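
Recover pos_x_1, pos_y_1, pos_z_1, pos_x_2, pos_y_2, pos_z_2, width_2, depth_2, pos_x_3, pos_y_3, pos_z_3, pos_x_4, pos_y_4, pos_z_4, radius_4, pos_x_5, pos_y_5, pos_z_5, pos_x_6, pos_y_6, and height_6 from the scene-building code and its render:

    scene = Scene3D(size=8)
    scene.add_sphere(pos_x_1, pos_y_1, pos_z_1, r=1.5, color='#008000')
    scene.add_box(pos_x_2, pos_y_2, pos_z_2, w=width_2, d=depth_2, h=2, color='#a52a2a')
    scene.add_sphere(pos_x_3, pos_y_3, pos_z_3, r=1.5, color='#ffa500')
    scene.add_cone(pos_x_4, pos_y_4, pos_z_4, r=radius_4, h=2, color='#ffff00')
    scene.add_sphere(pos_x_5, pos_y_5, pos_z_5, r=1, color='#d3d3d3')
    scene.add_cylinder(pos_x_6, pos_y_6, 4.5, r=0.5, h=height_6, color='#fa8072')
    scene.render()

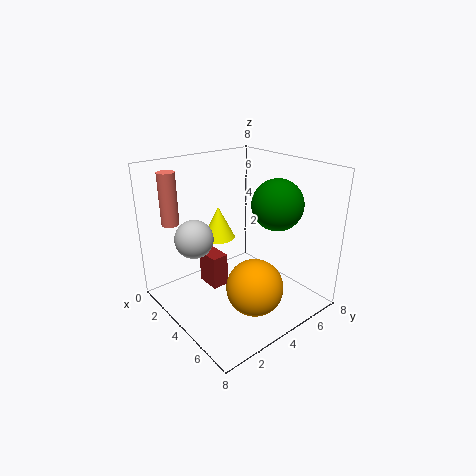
pos_x_1 = 4.5; pos_y_1 = 6.5; pos_z_1 = 5.5; pos_x_2 = 1.5; pos_y_2 = 3; pos_z_2 = 0.5; width_2 = 1.5; depth_2 = 1; pos_x_3 = 6; pos_y_3 = 3.5; pos_z_3 = 2; pos_x_4 = 1.5; pos_y_4 = 4.5; pos_z_4 = 3; radius_4 = 1; pos_x_5 = 3.5; pos_y_5 = 1.5; pos_z_5 = 4.5; pos_x_6 = 1; pos_y_6 = 1.5; height_6 = 3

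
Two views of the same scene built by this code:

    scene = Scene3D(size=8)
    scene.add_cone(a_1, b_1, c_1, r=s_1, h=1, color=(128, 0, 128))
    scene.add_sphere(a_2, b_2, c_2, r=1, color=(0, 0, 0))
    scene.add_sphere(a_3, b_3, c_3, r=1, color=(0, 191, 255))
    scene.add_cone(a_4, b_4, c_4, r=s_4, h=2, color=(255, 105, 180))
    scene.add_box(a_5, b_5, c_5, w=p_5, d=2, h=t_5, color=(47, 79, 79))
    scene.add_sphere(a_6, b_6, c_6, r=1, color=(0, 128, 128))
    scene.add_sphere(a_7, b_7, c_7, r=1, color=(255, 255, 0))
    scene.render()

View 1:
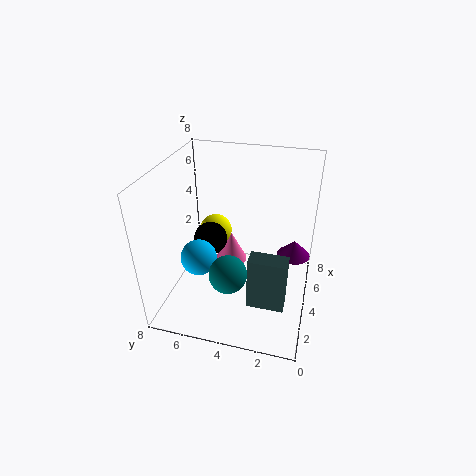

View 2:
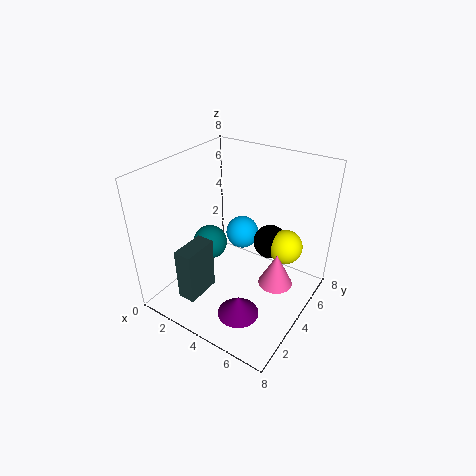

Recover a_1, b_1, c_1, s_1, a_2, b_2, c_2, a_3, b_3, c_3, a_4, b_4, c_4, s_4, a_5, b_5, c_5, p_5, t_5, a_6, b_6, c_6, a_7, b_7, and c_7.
a_1 = 6; b_1 = 1; c_1 = 2; s_1 = 1; a_2 = 5; b_2 = 6; c_2 = 3; a_3 = 3; b_3 = 6; c_3 = 3; a_4 = 6; b_4 = 5; c_4 = 1; s_4 = 1; a_5 = 2; b_5 = 1; c_5 = 1; p_5 = 1; t_5 = 3; a_6 = 2; b_6 = 4; c_6 = 3; a_7 = 6; b_7 = 6; c_7 = 3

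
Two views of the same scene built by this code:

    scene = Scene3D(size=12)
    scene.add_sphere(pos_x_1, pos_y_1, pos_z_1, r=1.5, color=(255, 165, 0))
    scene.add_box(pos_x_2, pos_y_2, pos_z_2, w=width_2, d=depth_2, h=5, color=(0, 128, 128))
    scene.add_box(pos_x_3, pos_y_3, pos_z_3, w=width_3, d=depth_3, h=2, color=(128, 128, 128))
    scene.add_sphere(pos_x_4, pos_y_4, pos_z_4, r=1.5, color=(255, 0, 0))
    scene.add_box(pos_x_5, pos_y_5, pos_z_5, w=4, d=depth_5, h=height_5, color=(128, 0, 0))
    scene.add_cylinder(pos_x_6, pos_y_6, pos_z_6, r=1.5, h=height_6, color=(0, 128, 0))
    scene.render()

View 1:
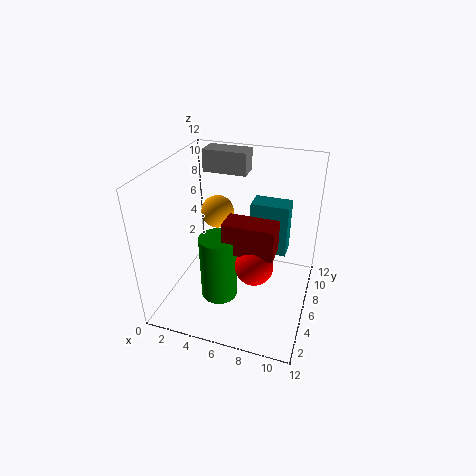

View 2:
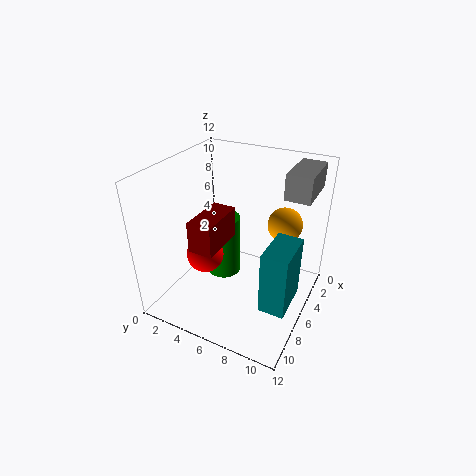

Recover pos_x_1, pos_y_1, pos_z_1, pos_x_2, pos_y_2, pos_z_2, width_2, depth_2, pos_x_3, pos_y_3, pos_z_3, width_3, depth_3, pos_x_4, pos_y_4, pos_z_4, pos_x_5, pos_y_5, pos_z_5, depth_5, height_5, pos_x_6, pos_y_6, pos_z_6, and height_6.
pos_x_1 = 3
pos_y_1 = 9
pos_z_1 = 6.5
pos_x_2 = 6
pos_y_2 = 9.5
pos_z_2 = 2.5
width_2 = 3.5
depth_2 = 2
pos_x_3 = 1.5
pos_y_3 = 9.5
pos_z_3 = 10
width_3 = 4
depth_3 = 2
pos_x_4 = 8
pos_y_4 = 4
pos_z_4 = 5
pos_x_5 = 5.5
pos_y_5 = 3.5
pos_z_5 = 6
depth_5 = 2
height_5 = 2.5
pos_x_6 = 5
pos_y_6 = 4
pos_z_6 = 1.5
height_6 = 5.5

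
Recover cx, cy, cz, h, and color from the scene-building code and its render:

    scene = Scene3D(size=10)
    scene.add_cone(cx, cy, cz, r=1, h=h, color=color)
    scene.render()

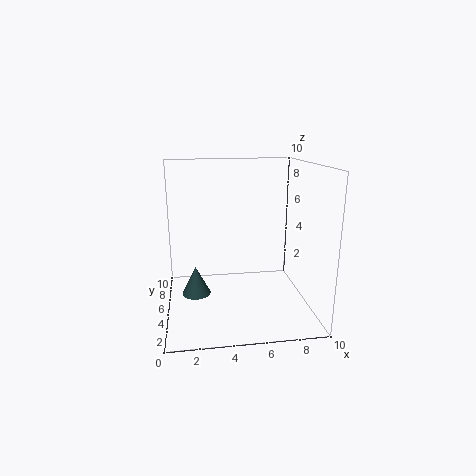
cx = 2, cy = 5, cz = 1, h = 2, color = 'darkslategray'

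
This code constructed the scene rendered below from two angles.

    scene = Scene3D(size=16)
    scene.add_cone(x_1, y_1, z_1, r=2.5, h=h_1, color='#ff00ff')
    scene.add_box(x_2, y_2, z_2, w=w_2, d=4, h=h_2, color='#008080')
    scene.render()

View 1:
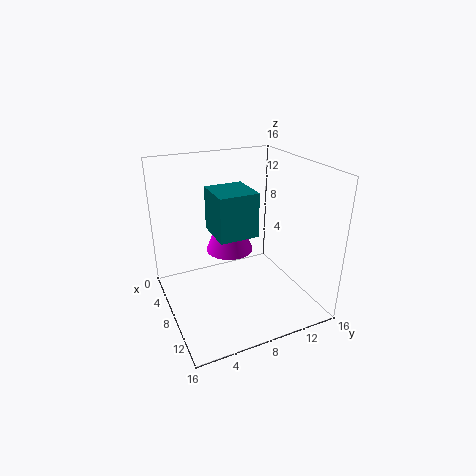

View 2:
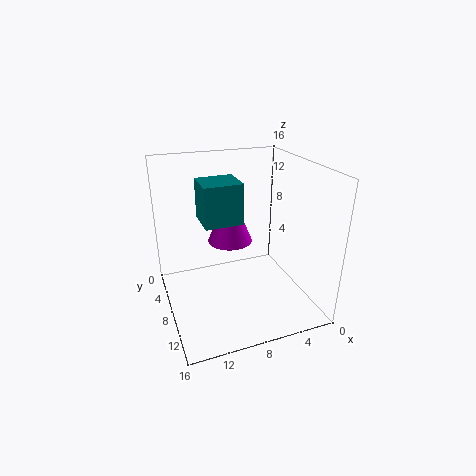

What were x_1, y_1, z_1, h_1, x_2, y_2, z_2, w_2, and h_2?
x_1 = 8.5
y_1 = 6.75
z_1 = 7.25
h_1 = 6
x_2 = 7.5
y_2 = 4.5
z_2 = 9.75
w_2 = 4.25
h_2 = 4.5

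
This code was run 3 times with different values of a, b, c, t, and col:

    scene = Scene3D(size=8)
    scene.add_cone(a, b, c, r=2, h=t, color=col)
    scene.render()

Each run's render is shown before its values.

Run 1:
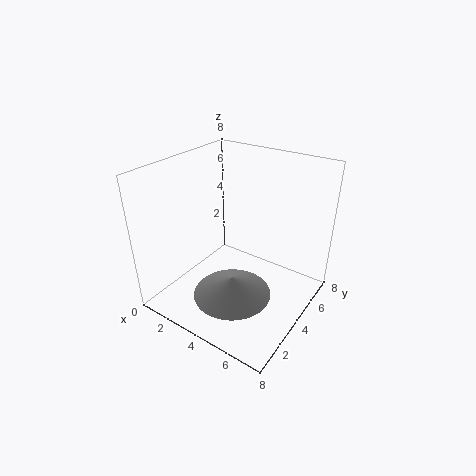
a = 5
b = 2
c = 2
t = 1
col = 'gray'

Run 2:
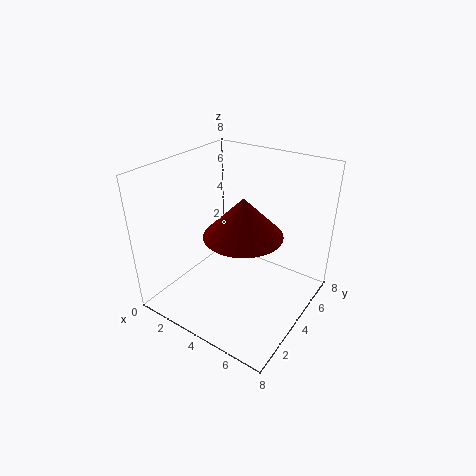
a = 5
b = 3
c = 5
t = 2
col = 'maroon'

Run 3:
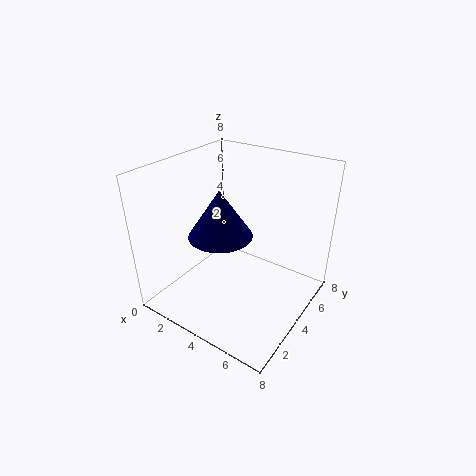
a = 2
b = 5
c = 3
t = 3
col = 'navy'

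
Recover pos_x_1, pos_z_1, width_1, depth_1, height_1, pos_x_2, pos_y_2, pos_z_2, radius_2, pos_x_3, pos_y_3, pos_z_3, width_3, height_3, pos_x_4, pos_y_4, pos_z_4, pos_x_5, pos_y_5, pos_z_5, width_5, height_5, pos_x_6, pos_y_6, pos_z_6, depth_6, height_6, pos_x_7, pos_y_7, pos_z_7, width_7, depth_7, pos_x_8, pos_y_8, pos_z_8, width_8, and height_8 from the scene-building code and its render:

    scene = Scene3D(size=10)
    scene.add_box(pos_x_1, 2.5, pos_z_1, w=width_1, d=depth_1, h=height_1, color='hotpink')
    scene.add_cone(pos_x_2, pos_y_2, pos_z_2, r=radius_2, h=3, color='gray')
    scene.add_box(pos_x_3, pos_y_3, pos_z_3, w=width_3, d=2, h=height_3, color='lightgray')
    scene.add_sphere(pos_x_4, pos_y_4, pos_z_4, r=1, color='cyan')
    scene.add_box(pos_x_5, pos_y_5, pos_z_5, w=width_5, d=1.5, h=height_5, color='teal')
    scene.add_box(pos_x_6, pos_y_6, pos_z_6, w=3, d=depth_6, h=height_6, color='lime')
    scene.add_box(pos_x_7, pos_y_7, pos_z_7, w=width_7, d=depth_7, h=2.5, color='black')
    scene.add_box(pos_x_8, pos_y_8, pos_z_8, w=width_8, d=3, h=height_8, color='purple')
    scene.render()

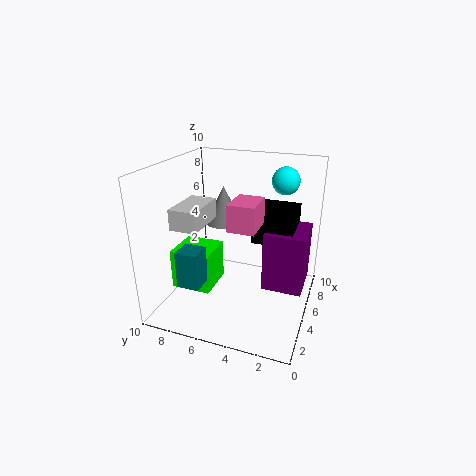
pos_x_1 = 0.5; pos_z_1 = 7.5; width_1 = 2; depth_1 = 1.5; height_1 = 1.5; pos_x_2 = 8.5; pos_y_2 = 7.5; pos_z_2 = 4.5; radius_2 = 1.5; pos_x_3 = 3.5; pos_y_3 = 7.5; pos_z_3 = 5.5; width_3 = 3.5; height_3 = 1.5; pos_x_4 = 8; pos_y_4 = 2.5; pos_z_4 = 8.5; pos_x_5 = 1.5; pos_y_5 = 6.5; pos_z_5 = 2.5; width_5 = 1.5; height_5 = 2.5; pos_x_6 = 4; pos_y_6 = 7; pos_z_6 = 0.5; depth_6 = 3; height_6 = 3; pos_x_7 = 6.5; pos_y_7 = 1.5; pos_z_7 = 4; width_7 = 3; depth_7 = 3; pos_x_8 = 6; pos_y_8 = 0.5; pos_z_8 = 0.5; width_8 = 3.5; height_8 = 4.5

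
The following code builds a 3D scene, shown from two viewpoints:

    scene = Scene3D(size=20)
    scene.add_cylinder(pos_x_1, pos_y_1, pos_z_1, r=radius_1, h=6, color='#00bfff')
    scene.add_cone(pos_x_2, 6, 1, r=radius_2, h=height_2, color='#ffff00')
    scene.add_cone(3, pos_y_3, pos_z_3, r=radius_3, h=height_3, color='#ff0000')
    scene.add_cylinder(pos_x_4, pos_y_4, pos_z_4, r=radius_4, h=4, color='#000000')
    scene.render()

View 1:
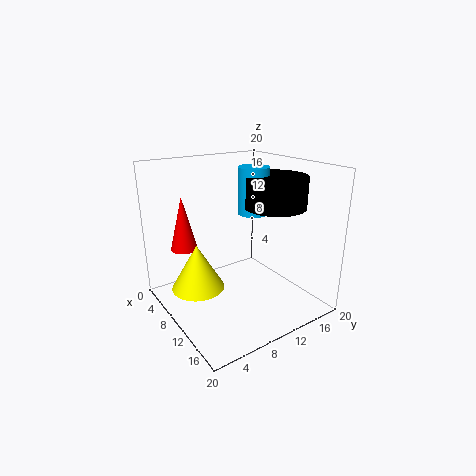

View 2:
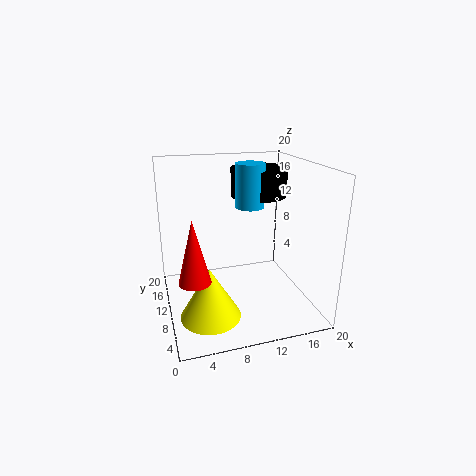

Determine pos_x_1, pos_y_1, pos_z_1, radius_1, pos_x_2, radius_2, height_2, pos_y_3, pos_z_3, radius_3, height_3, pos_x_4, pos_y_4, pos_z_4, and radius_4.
pos_x_1 = 12
pos_y_1 = 11
pos_z_1 = 14
radius_1 = 2
pos_x_2 = 5
radius_2 = 4
height_2 = 7
pos_y_3 = 5
pos_z_3 = 7
radius_3 = 2
height_3 = 8
pos_x_4 = 14
pos_y_4 = 13
pos_z_4 = 15
radius_4 = 4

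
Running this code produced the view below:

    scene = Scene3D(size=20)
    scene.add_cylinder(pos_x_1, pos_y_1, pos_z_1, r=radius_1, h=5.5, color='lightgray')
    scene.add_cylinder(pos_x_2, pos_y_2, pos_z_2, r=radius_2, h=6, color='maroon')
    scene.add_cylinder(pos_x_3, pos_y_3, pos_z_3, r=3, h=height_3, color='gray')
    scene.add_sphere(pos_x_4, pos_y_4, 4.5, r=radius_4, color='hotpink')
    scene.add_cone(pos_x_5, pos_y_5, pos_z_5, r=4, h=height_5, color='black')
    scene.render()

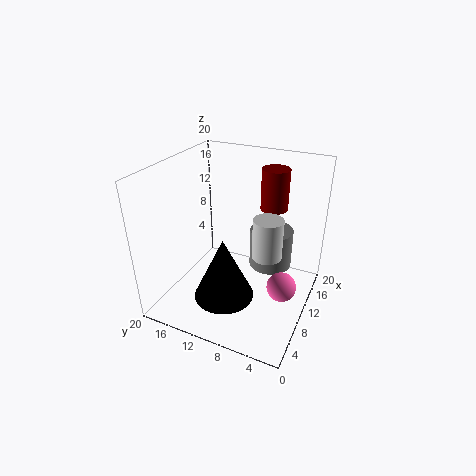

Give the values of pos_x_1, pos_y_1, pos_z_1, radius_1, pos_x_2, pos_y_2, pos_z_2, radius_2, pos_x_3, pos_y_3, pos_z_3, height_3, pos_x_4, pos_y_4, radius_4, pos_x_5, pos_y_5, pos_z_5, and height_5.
pos_x_1 = 9.5
pos_y_1 = 5.5
pos_z_1 = 8.5
radius_1 = 2
pos_x_2 = 16
pos_y_2 = 7
pos_z_2 = 12.5
radius_2 = 2
pos_x_3 = 12.5
pos_y_3 = 6
pos_z_3 = 5.5
height_3 = 5.5
pos_x_4 = 9
pos_y_4 = 3
radius_4 = 2
pos_x_5 = 5.5
pos_y_5 = 10
pos_z_5 = 3.5
height_5 = 8.5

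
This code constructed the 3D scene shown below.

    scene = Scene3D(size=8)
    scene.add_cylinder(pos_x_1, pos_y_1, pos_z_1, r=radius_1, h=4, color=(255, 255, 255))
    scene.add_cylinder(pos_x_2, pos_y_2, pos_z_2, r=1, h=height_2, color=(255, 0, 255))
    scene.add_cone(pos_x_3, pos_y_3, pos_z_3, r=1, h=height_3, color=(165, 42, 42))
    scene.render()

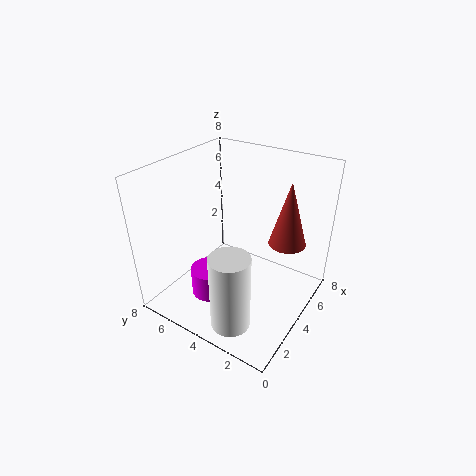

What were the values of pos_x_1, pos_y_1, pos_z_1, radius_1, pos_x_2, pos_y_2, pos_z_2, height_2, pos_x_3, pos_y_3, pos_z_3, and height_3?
pos_x_1 = 1; pos_y_1 = 2.5; pos_z_1 = 1; radius_1 = 1; pos_x_2 = 2; pos_y_2 = 4.5; pos_z_2 = 1.5; height_2 = 1.5; pos_x_3 = 5; pos_y_3 = 1.5; pos_z_3 = 4; height_3 = 3.5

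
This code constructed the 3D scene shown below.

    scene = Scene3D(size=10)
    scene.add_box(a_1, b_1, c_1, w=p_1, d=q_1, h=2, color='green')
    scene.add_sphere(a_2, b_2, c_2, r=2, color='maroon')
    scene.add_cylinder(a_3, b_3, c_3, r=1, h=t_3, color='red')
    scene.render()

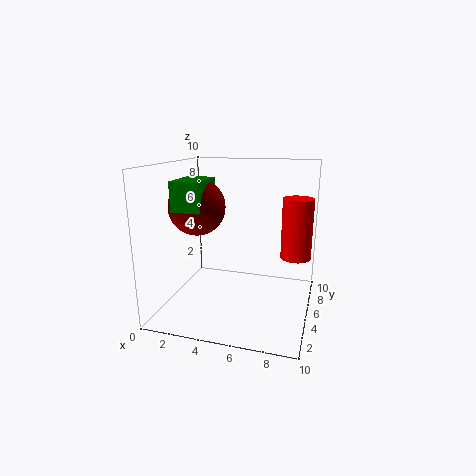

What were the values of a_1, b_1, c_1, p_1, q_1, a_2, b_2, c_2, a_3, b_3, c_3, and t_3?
a_1 = 1, b_1 = 3, c_1 = 7, p_1 = 2, q_1 = 3, a_2 = 2, b_2 = 5, c_2 = 7, a_3 = 9, b_3 = 5, c_3 = 4, t_3 = 4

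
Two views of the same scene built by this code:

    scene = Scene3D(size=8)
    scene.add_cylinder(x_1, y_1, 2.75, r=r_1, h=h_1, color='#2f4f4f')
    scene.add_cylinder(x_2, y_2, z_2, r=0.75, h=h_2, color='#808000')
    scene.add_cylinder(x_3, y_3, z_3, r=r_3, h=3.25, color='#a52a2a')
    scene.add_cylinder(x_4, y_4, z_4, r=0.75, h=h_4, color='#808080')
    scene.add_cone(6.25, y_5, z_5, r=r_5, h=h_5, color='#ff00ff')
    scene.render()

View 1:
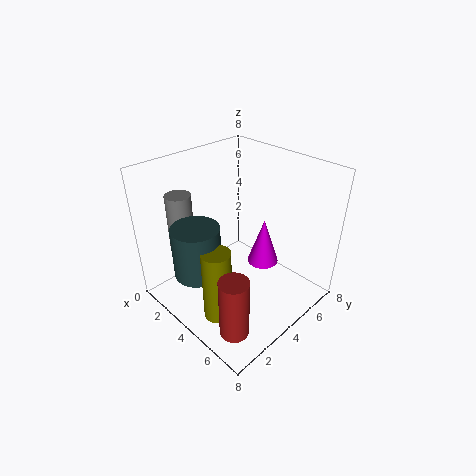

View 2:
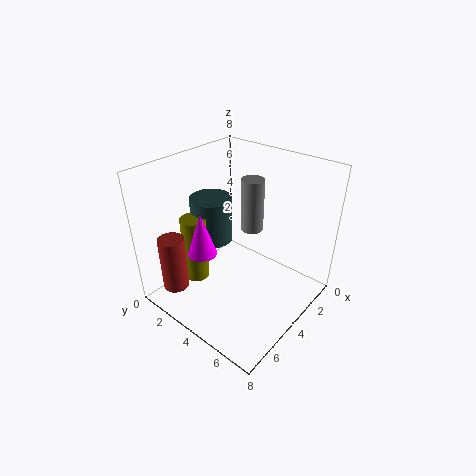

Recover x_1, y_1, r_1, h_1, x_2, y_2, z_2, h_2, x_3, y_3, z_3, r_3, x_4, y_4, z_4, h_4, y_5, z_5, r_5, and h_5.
x_1 = 3.5
y_1 = 1.5
r_1 = 1.25
h_1 = 2.75
x_2 = 5
y_2 = 1.5
z_2 = 0.75
h_2 = 4
x_3 = 6.5
y_3 = 1.25
z_3 = 0.75
r_3 = 0.75
x_4 = 0.75
y_4 = 2.5
z_4 = 2.5
h_4 = 3.5
y_5 = 3.5
z_5 = 4
r_5 = 0.75
h_5 = 2.25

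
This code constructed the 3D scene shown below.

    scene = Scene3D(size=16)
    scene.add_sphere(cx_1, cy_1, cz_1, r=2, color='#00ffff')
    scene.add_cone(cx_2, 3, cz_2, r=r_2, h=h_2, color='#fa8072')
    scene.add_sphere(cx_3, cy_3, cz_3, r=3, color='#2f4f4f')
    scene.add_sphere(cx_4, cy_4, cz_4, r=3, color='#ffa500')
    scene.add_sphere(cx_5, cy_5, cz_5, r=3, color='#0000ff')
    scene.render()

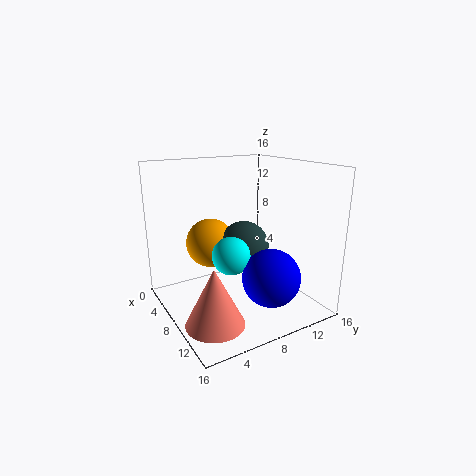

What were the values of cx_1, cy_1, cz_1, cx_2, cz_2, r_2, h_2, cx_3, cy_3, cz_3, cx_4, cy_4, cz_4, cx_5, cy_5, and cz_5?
cx_1 = 10, cy_1 = 6, cz_1 = 7, cx_2 = 12, cz_2 = 1, r_2 = 3, h_2 = 6, cx_3 = 6, cy_3 = 10, cz_3 = 6, cx_4 = 3, cy_4 = 7, cz_4 = 6, cx_5 = 13, cy_5 = 9, cz_5 = 5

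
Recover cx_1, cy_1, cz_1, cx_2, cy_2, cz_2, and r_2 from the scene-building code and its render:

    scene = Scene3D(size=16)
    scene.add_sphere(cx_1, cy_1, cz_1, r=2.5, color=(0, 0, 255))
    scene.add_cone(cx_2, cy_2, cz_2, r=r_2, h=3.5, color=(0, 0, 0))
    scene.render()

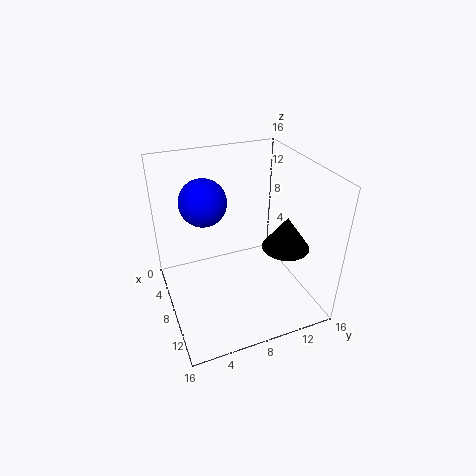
cx_1 = 7
cy_1 = 4.5
cz_1 = 12.5
cx_2 = 11.5
cy_2 = 12
cz_2 = 8
r_2 = 2.5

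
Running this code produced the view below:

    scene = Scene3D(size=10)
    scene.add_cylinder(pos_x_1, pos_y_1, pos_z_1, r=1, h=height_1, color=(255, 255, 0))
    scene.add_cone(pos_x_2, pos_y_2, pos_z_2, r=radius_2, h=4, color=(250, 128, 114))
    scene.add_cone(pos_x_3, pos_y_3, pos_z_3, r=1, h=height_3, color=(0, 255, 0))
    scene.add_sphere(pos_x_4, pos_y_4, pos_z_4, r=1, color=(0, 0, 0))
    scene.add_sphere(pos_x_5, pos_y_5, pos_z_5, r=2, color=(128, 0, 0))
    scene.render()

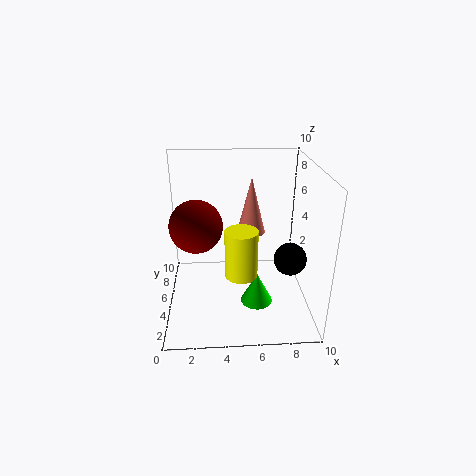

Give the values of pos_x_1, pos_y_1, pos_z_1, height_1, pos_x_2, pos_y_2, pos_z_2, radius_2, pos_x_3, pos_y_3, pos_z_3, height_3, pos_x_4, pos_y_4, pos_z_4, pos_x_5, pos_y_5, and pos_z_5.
pos_x_1 = 5
pos_y_1 = 2
pos_z_1 = 4
height_1 = 3
pos_x_2 = 6
pos_y_2 = 6
pos_z_2 = 5
radius_2 = 1
pos_x_3 = 6
pos_y_3 = 2
pos_z_3 = 2
height_3 = 2
pos_x_4 = 8
pos_y_4 = 2
pos_z_4 = 5
pos_x_5 = 2
pos_y_5 = 7
pos_z_5 = 5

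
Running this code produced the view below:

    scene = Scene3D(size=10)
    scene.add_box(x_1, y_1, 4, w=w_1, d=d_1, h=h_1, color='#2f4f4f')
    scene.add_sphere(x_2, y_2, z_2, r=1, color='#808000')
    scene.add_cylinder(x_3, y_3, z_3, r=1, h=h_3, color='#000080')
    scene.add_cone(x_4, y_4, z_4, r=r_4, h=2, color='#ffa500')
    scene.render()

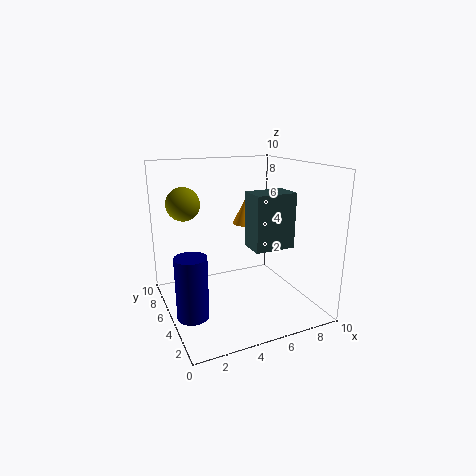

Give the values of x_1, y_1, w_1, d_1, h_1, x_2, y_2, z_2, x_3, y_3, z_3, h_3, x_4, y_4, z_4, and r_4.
x_1 = 6, y_1 = 4, w_1 = 3, d_1 = 2, h_1 = 4, x_2 = 1, y_2 = 4, z_2 = 8, x_3 = 1, y_3 = 3, z_3 = 1, h_3 = 4, x_4 = 7, y_4 = 8, z_4 = 5, r_4 = 1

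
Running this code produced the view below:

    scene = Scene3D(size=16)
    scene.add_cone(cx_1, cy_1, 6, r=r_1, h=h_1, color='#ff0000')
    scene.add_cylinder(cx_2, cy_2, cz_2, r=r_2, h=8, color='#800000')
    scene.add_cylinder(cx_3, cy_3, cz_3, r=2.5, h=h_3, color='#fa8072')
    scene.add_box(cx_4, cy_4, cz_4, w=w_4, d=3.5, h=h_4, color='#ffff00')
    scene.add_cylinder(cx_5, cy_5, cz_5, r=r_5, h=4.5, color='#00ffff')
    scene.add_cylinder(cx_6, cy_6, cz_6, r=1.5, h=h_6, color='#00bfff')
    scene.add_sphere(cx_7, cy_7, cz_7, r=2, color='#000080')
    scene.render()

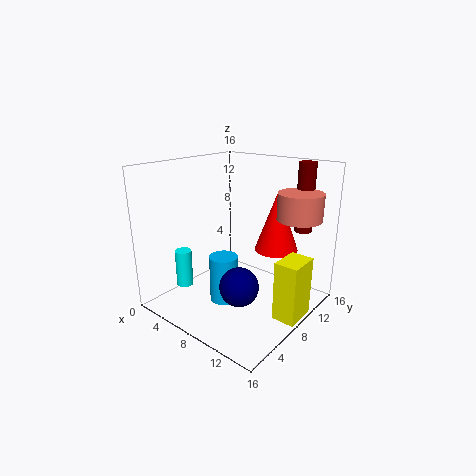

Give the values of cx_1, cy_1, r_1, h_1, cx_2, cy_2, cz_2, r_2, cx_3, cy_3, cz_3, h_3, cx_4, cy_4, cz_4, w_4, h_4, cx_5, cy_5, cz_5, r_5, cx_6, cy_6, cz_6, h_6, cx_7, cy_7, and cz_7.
cx_1 = 10.5; cy_1 = 12; r_1 = 2.5; h_1 = 7; cx_2 = 12.5; cy_2 = 14.5; cz_2 = 8; r_2 = 1; cx_3 = 13; cy_3 = 12.5; cz_3 = 10; h_3 = 3; cx_4 = 13.5; cy_4 = 7; cz_4 = 0.5; w_4 = 2.5; h_4 = 6.5; cx_5 = 1.5; cy_5 = 5.5; cz_5 = 1; r_5 = 1; cx_6 = 8.5; cy_6 = 5; cz_6 = 2; h_6 = 5; cx_7 = 11; cy_7 = 4.5; cz_7 = 4.5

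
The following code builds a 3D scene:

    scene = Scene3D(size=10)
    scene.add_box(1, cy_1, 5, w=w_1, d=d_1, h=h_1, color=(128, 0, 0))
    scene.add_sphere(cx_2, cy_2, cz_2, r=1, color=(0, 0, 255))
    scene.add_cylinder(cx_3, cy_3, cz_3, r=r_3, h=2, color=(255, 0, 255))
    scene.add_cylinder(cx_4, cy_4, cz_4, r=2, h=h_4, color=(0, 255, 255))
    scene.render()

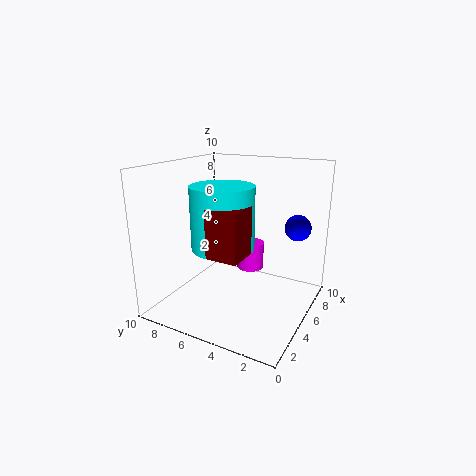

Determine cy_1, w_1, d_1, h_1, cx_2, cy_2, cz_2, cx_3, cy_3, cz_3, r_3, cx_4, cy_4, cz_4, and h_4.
cy_1 = 3; w_1 = 2; d_1 = 2; h_1 = 3; cx_2 = 9; cy_2 = 2; cz_2 = 5; cx_3 = 7; cy_3 = 5; cz_3 = 2; r_3 = 1; cx_4 = 3; cy_4 = 5; cz_4 = 5; h_4 = 4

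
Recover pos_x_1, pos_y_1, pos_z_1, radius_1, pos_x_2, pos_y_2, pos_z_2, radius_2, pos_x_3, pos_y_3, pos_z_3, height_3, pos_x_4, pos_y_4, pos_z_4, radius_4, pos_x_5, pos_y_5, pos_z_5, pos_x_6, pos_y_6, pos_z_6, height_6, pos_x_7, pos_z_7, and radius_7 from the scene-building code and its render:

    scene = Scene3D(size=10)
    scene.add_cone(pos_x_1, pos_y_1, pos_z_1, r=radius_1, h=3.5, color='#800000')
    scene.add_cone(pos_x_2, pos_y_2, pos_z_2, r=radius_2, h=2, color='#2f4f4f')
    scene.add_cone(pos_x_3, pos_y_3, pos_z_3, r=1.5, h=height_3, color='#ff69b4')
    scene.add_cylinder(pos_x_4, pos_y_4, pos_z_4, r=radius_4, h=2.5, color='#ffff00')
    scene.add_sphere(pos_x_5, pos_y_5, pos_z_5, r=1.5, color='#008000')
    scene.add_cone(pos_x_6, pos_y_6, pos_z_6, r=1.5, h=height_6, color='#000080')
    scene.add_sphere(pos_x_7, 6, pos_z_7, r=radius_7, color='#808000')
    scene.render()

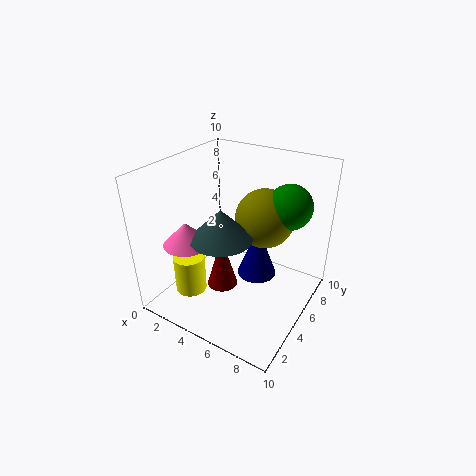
pos_x_1 = 5; pos_y_1 = 3; pos_z_1 = 2.5; radius_1 = 1; pos_x_2 = 5; pos_y_2 = 3; pos_z_2 = 6; radius_2 = 2; pos_x_3 = 3; pos_y_3 = 2; pos_z_3 = 5.5; height_3 = 1.5; pos_x_4 = 3.5; pos_y_4 = 1.5; pos_z_4 = 2.5; radius_4 = 1; pos_x_5 = 8; pos_y_5 = 6.5; pos_z_5 = 7.5; pos_x_6 = 5.5; pos_y_6 = 7; pos_z_6 = 1; height_6 = 4; pos_x_7 = 6.5; pos_z_7 = 6.5; radius_7 = 2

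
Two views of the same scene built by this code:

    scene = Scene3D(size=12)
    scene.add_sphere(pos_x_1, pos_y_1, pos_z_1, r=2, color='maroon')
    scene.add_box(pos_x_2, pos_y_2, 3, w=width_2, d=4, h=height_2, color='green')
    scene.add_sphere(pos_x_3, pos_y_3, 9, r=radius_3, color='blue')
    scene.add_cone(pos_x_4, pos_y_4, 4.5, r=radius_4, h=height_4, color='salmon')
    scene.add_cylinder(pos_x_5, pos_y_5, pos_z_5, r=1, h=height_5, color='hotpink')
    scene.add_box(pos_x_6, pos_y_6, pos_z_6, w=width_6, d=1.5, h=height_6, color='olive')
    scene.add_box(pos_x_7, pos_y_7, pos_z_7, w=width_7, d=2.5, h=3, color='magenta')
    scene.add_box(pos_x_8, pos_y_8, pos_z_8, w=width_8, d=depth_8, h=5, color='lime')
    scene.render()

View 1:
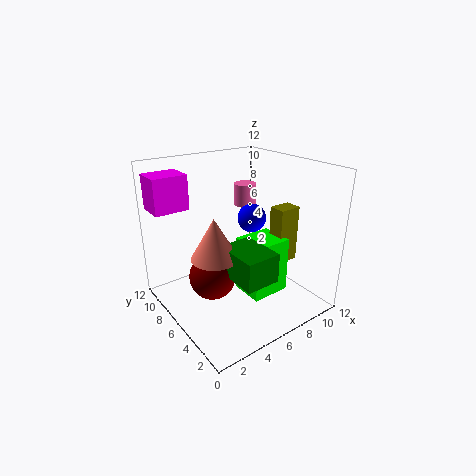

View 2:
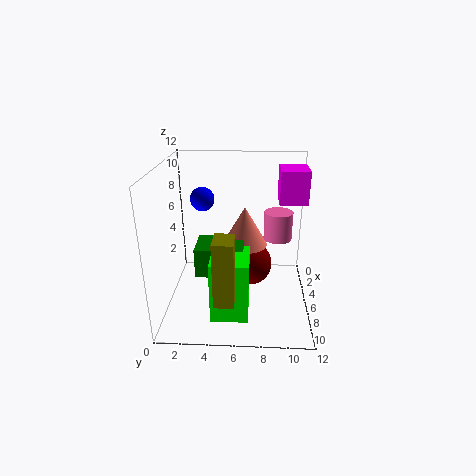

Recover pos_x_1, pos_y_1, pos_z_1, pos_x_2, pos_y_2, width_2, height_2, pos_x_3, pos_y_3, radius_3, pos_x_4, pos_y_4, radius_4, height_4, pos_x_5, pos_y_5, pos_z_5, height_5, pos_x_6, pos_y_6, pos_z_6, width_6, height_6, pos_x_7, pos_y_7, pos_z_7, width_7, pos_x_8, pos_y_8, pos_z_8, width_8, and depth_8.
pos_x_1 = 4; pos_y_1 = 7; pos_z_1 = 2.5; pos_x_2 = 4.5; pos_y_2 = 2.5; width_2 = 3; height_2 = 2.5; pos_x_3 = 5; pos_y_3 = 3; radius_3 = 1; pos_x_4 = 4; pos_y_4 = 6.5; radius_4 = 2; height_4 = 3.5; pos_x_5 = 9; pos_y_5 = 9; pos_z_5 = 7.5; height_5 = 2; pos_x_6 = 9.5; pos_y_6 = 4.5; pos_z_6 = 3; width_6 = 2; height_6 = 5; pos_x_7 = 0.5; pos_y_7 = 9.5; pos_z_7 = 8; width_7 = 3; pos_x_8 = 6.5; pos_y_8 = 4; pos_z_8 = 0.5; width_8 = 3.5; depth_8 = 3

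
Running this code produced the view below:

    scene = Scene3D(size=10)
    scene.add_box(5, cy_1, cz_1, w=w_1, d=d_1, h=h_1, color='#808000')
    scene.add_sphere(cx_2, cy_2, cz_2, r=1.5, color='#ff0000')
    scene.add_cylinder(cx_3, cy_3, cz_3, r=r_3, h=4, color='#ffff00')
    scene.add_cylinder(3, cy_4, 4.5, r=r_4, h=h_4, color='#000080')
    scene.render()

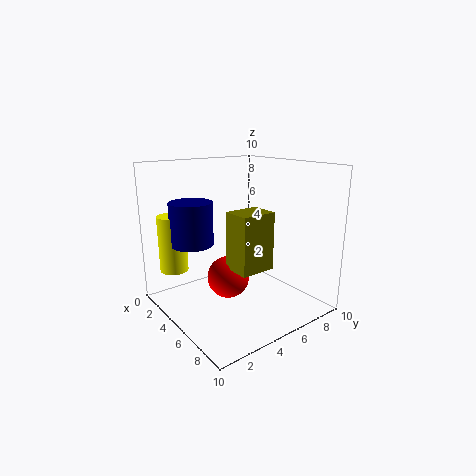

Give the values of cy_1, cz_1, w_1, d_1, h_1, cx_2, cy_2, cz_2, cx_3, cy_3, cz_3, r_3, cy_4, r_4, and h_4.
cy_1 = 4
cz_1 = 3
w_1 = 2
d_1 = 2.5
h_1 = 4
cx_2 = 4.5
cy_2 = 4.5
cz_2 = 2
cx_3 = 2
cy_3 = 1.5
cz_3 = 2.5
r_3 = 1
cy_4 = 2.5
r_4 = 1.5
h_4 = 3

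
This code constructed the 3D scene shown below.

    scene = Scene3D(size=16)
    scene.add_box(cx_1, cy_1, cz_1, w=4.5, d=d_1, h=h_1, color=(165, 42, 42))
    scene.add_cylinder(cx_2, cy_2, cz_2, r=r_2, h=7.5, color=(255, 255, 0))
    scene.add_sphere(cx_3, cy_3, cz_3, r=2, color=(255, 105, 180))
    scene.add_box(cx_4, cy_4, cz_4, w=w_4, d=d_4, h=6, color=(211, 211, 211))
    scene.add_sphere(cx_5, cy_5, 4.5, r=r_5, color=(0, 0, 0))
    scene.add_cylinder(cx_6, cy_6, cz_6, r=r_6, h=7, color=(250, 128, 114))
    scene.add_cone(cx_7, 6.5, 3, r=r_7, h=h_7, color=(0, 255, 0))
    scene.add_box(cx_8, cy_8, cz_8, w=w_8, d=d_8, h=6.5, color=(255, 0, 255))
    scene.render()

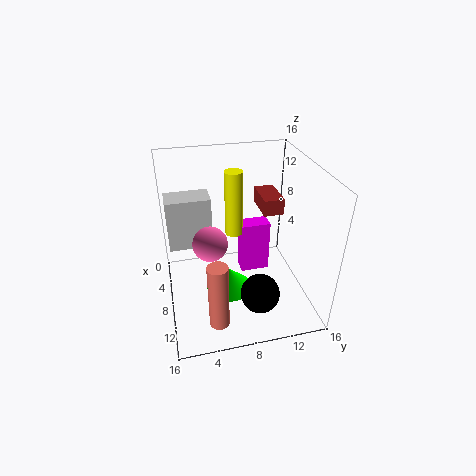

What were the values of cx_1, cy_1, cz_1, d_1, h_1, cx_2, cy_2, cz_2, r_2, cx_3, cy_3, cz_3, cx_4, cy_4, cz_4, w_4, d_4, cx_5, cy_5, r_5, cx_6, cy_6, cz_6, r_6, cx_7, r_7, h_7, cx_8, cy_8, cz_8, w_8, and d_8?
cx_1 = 0.5, cy_1 = 12, cz_1 = 8.5, d_1 = 2.5, h_1 = 2, cx_2 = 6, cy_2 = 8, cz_2 = 7.5, r_2 = 1, cx_3 = 7, cy_3 = 5, cz_3 = 7, cx_4 = 3, cy_4 = 0.5, cz_4 = 6, w_4 = 3, d_4 = 5, cx_5 = 13.5, cy_5 = 9, r_5 = 2, cx_6 = 14.5, cy_6 = 4.5, cz_6 = 2.5, r_6 = 1, cx_7 = 10, r_7 = 2.5, h_7 = 2.5, cx_8 = 4, cy_8 = 9, cz_8 = 1.5, w_8 = 2, d_8 = 3.5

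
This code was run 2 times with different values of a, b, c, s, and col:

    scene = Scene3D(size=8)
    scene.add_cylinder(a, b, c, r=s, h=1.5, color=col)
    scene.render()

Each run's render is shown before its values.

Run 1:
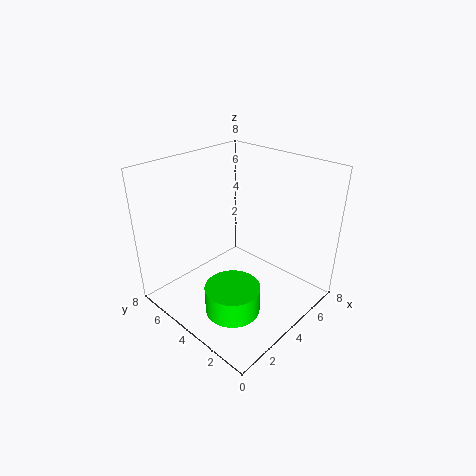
a = 2.5, b = 3, c = 0.5, s = 1.5, col = 'lime'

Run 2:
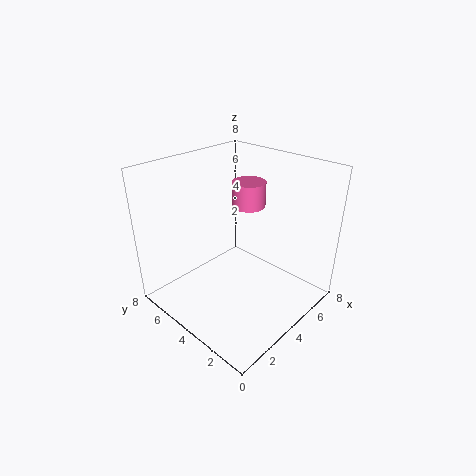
a = 6, b = 5, c = 5, s = 1, col = 'hotpink'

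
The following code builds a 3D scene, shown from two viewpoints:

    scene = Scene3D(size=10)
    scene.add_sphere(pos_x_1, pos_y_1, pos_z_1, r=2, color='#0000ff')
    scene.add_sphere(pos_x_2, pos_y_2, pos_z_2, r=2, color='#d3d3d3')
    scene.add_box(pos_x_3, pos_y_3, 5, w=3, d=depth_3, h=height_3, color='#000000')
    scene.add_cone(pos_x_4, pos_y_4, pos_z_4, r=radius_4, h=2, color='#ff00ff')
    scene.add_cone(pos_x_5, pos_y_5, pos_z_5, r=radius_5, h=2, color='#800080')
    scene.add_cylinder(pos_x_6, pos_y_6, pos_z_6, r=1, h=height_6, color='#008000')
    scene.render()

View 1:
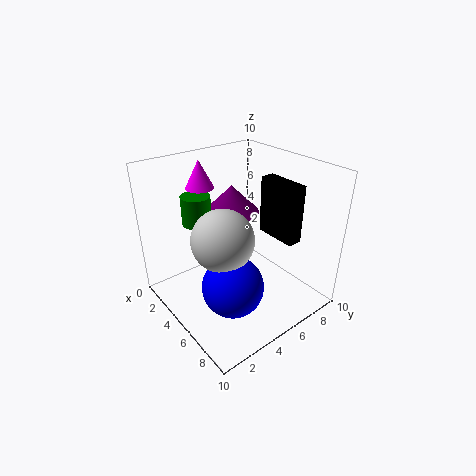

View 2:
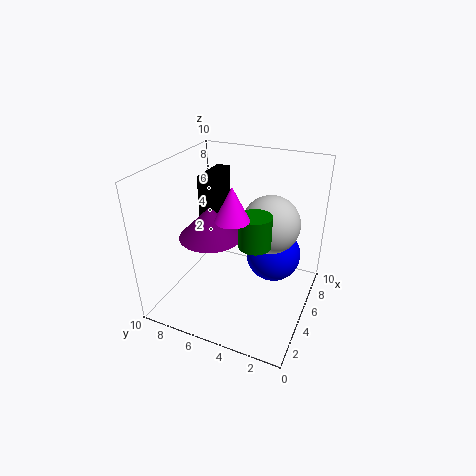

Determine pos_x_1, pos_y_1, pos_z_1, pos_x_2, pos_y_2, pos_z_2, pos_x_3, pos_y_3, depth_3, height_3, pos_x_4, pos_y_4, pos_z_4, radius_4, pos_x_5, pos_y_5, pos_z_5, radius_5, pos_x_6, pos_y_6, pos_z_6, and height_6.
pos_x_1 = 7, pos_y_1 = 3, pos_z_1 = 3, pos_x_2 = 6, pos_y_2 = 3, pos_z_2 = 6, pos_x_3 = 5, pos_y_3 = 7, depth_3 = 1, height_3 = 4, pos_x_4 = 2, pos_y_4 = 4, pos_z_4 = 8, radius_4 = 1, pos_x_5 = 3, pos_y_5 = 6, pos_z_5 = 6, radius_5 = 2, pos_x_6 = 3, pos_y_6 = 3, pos_z_6 = 6, height_6 = 2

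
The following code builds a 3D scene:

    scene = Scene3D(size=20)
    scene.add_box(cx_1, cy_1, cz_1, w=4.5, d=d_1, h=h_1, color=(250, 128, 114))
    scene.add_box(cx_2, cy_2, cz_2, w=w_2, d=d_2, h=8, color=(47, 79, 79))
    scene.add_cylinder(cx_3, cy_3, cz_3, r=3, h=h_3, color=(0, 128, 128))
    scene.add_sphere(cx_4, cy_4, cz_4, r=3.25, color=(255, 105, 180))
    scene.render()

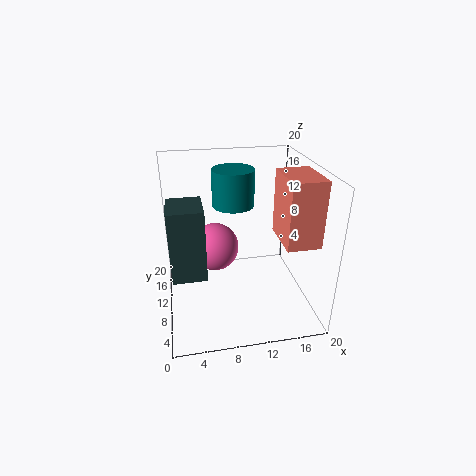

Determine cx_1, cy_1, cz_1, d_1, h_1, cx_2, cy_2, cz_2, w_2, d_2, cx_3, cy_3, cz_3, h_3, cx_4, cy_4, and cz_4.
cx_1 = 15
cy_1 = 3.75
cz_1 = 10.75
d_1 = 6.5
h_1 = 8.75
cx_2 = 1
cy_2 = 0.25
cz_2 = 10.5
w_2 = 3.75
d_2 = 4.5
cx_3 = 10
cy_3 = 13.5
cz_3 = 13.5
h_3 = 5.25
cx_4 = 6.75
cy_4 = 10
cz_4 = 9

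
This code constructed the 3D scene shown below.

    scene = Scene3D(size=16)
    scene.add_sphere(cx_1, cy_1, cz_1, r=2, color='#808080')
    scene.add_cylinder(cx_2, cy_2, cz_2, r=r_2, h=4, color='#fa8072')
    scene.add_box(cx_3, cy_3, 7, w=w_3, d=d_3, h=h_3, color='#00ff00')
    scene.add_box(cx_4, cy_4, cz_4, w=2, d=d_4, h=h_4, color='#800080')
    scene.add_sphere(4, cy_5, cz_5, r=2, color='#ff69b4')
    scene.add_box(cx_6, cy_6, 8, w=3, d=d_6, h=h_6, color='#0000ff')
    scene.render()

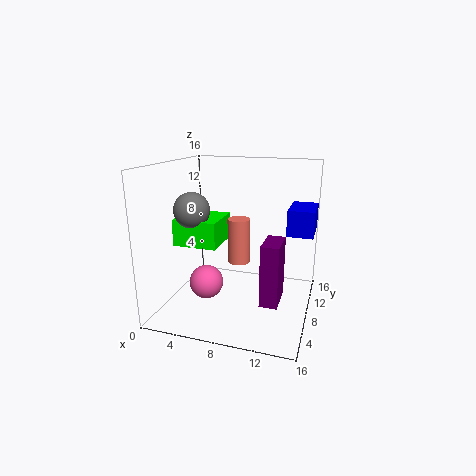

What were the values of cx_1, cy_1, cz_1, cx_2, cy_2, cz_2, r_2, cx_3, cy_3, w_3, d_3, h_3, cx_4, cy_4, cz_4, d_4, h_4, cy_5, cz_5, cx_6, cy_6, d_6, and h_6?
cx_1 = 3; cy_1 = 7; cz_1 = 11; cx_2 = 10; cy_2 = 2; cz_2 = 8; r_2 = 1; cx_3 = 1; cy_3 = 6; w_3 = 5; d_3 = 5; h_3 = 3; cx_4 = 11; cy_4 = 6; cz_4 = 1; d_4 = 4; h_4 = 7; cy_5 = 8; cz_5 = 2; cx_6 = 13; cy_6 = 10; d_6 = 5; h_6 = 3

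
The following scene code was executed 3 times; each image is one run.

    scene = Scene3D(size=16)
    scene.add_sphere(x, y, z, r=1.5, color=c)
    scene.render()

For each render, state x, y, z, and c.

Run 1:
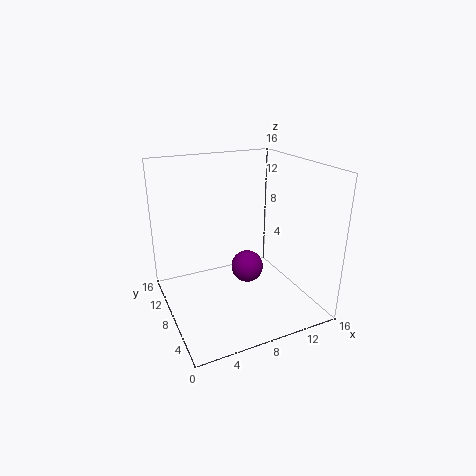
x = 6.5; y = 2.75; z = 7.5; c = 'purple'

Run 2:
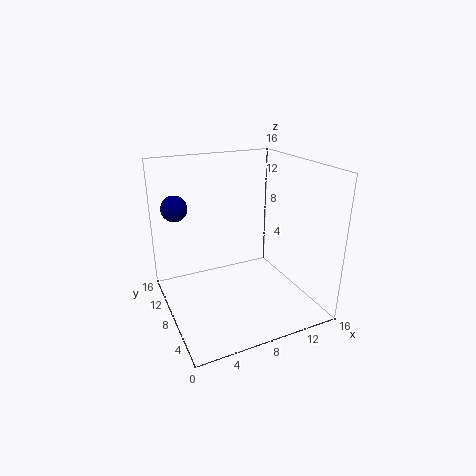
x = 2.25; y = 12.75; z = 10.75; c = 'navy'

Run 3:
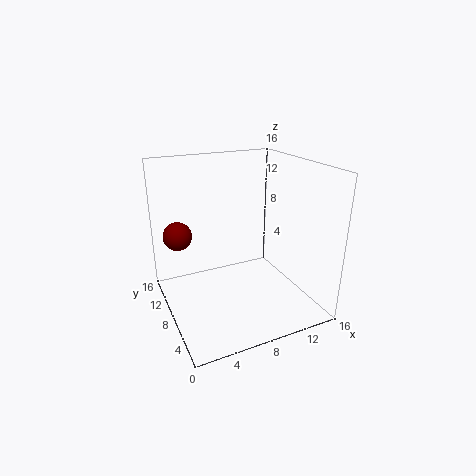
x = 1.5; y = 9; z = 9; c = 'maroon'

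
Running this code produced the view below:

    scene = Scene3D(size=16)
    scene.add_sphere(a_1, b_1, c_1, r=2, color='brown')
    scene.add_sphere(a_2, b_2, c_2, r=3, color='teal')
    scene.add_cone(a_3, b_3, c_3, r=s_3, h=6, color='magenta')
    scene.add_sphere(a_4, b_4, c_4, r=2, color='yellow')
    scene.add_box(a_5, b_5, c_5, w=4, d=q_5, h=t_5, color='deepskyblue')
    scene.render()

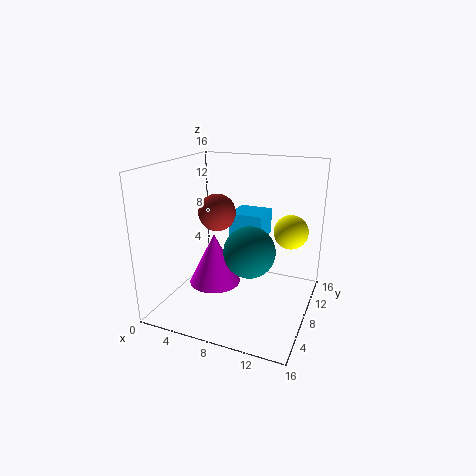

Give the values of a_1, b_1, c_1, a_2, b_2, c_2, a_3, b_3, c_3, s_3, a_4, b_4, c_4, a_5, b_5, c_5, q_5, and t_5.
a_1 = 6
b_1 = 7
c_1 = 11
a_2 = 9
b_2 = 9
c_2 = 6
a_3 = 5
b_3 = 8
c_3 = 2
s_3 = 3
a_4 = 13
b_4 = 12
c_4 = 8
a_5 = 6
b_5 = 10
c_5 = 7
q_5 = 4
t_5 = 3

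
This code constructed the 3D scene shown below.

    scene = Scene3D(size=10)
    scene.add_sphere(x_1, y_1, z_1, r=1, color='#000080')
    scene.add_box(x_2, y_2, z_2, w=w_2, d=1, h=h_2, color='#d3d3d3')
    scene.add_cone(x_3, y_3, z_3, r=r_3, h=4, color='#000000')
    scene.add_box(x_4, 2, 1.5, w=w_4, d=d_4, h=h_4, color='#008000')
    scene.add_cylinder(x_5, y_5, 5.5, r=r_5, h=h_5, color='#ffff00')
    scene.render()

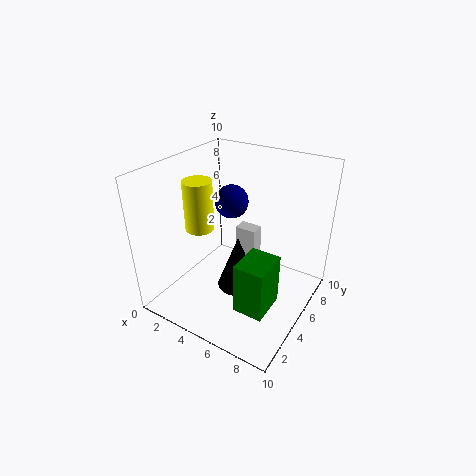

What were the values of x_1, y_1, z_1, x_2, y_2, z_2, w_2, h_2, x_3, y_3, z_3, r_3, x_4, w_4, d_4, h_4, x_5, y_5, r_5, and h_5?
x_1 = 5.5
y_1 = 3.5
z_1 = 8.5
x_2 = 4.5
y_2 = 5.5
z_2 = 1
w_2 = 1.5
h_2 = 4.5
x_3 = 5
y_3 = 5
z_3 = 1
r_3 = 1.5
x_4 = 6.5
w_4 = 2
d_4 = 2.5
h_4 = 3.5
x_5 = 2.5
y_5 = 4
r_5 = 1
h_5 = 3.5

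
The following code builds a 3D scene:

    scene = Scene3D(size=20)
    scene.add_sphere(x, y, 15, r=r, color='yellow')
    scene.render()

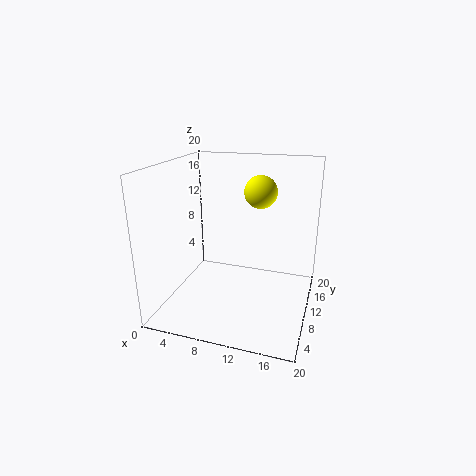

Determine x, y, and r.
x = 11.5
y = 16.5
r = 2.5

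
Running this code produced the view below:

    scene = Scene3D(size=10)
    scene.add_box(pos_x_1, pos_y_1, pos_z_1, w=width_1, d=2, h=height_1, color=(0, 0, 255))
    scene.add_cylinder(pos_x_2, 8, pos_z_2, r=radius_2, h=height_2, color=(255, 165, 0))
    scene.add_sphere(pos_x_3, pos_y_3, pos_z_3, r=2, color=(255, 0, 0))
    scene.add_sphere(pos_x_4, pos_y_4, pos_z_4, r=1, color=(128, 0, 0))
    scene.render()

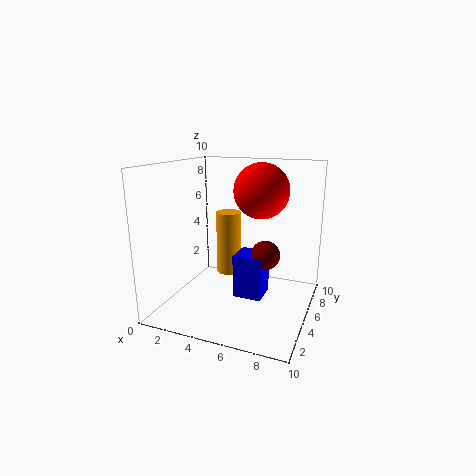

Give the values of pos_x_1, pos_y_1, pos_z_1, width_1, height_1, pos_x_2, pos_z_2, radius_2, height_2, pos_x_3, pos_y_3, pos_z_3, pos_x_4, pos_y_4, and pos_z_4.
pos_x_1 = 5, pos_y_1 = 4, pos_z_1 = 1, width_1 = 2, height_1 = 3, pos_x_2 = 3, pos_z_2 = 1, radius_2 = 1, height_2 = 5, pos_x_3 = 6, pos_y_3 = 7, pos_z_3 = 8, pos_x_4 = 7, pos_y_4 = 5, pos_z_4 = 4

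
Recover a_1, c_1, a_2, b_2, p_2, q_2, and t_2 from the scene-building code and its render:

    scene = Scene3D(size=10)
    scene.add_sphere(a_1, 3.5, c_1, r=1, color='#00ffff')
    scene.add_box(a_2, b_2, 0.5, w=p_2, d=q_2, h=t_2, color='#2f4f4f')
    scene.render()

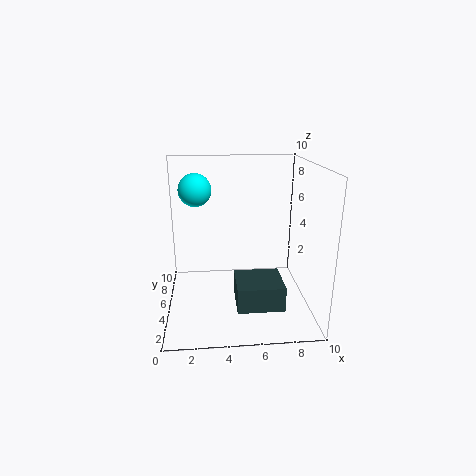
a_1 = 2.25, c_1 = 8.75, a_2 = 4.75, b_2 = 2.5, p_2 = 3.25, q_2 = 3, t_2 = 1.75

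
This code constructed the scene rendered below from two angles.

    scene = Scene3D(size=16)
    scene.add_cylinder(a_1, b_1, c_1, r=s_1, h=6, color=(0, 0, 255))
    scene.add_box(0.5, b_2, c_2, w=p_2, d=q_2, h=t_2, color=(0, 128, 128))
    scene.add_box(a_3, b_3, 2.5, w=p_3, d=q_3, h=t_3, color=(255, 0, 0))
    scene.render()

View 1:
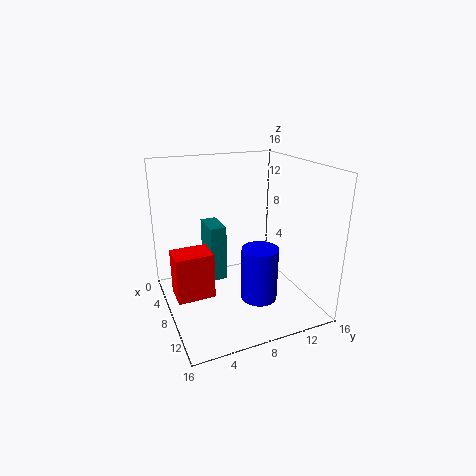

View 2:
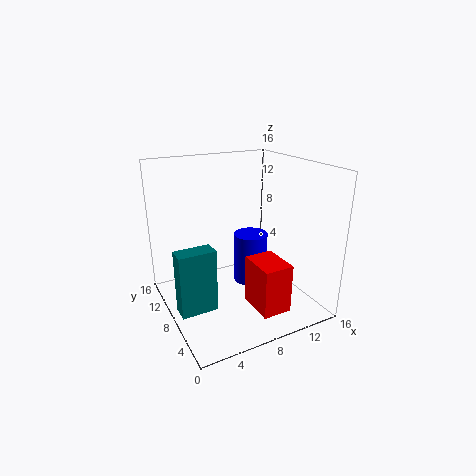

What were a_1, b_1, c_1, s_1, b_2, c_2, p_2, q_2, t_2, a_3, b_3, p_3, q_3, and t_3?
a_1 = 10.5, b_1 = 9.5, c_1 = 1.5, s_1 = 2, b_2 = 6, c_2 = 1, p_2 = 4, q_2 = 2, t_2 = 7, a_3 = 7, b_3 = 0.5, p_3 = 3, q_3 = 4, t_3 = 5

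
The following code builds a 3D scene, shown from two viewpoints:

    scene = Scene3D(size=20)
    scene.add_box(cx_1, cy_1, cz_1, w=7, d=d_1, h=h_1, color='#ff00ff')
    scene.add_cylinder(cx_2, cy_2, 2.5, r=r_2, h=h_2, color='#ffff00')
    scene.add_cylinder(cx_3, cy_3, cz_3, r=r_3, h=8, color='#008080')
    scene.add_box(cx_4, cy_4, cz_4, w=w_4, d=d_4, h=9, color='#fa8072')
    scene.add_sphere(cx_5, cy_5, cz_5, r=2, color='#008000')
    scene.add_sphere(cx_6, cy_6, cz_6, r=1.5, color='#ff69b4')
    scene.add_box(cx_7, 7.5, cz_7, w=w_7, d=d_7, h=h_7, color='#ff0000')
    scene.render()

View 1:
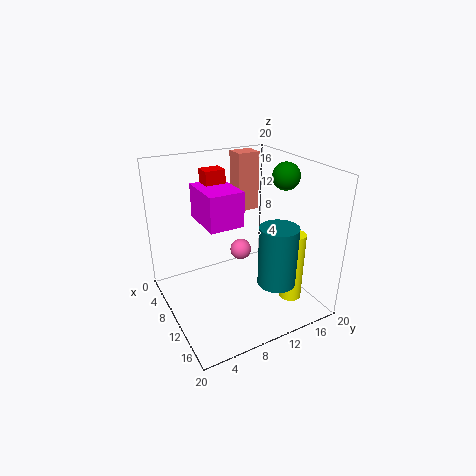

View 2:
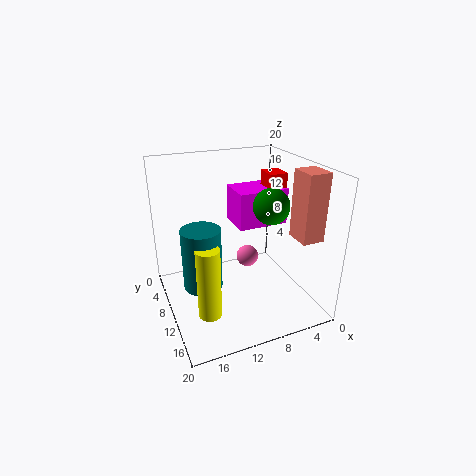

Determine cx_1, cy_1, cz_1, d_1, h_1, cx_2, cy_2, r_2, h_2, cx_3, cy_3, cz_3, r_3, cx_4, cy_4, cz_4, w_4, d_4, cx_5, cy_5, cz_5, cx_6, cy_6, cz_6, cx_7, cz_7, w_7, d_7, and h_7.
cx_1 = 3
cy_1 = 6
cz_1 = 11.5
d_1 = 5
h_1 = 5
cx_2 = 16
cy_2 = 15
r_2 = 1.5
h_2 = 9.5
cx_3 = 16
cy_3 = 12.5
cz_3 = 5.5
r_3 = 2.5
cx_4 = 1
cy_4 = 13.5
cz_4 = 11
w_4 = 3
d_4 = 3.5
cx_5 = 9.5
cy_5 = 18
cz_5 = 17.5
cx_6 = 9
cy_6 = 11
cz_6 = 7.5
cx_7 = 3
cz_7 = 14.5
w_7 = 2.5
d_7 = 3
h_7 = 4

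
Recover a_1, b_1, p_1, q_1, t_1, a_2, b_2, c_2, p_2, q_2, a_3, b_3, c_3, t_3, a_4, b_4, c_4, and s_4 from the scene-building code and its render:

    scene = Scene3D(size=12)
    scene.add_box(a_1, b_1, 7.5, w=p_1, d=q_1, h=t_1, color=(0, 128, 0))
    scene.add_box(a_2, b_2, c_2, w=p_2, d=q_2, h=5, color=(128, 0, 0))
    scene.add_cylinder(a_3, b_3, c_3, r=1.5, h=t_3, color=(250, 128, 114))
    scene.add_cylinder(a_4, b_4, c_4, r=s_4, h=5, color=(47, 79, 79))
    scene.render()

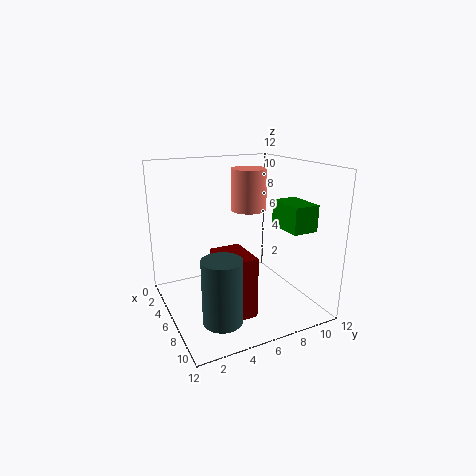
a_1 = 8, b_1 = 8, p_1 = 3, q_1 = 2, t_1 = 2, a_2 = 6, b_2 = 3.5, c_2 = 0.5, p_2 = 3.5, q_2 = 2.5, a_3 = 5, b_3 = 7.5, c_3 = 8, t_3 = 3.5, a_4 = 9.5, b_4 = 3, c_4 = 1, s_4 = 1.5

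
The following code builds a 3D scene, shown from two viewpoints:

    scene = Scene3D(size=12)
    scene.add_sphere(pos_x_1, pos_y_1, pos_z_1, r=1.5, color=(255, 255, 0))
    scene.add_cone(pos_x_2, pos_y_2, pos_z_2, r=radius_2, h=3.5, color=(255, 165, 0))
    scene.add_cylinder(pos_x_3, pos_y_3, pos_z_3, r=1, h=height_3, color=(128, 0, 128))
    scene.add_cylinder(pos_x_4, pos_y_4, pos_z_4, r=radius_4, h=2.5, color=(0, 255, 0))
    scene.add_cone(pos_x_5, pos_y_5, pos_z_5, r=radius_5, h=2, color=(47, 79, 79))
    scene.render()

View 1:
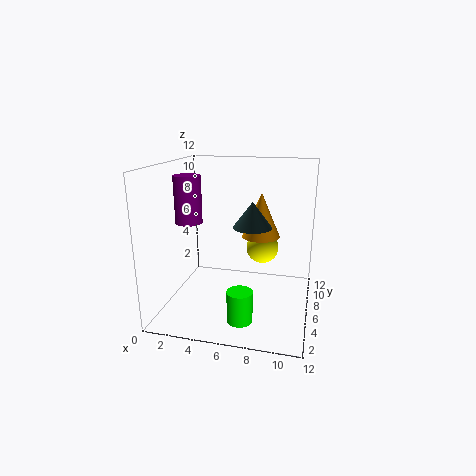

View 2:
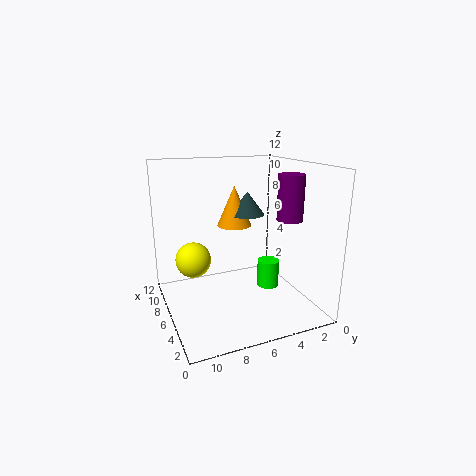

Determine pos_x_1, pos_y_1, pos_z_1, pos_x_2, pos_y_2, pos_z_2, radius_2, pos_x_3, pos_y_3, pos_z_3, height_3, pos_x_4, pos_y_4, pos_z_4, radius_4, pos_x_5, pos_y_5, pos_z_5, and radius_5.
pos_x_1 = 7.5; pos_y_1 = 9.5; pos_z_1 = 4; pos_x_2 = 8; pos_y_2 = 5.5; pos_z_2 = 6.5; radius_2 = 1.5; pos_x_3 = 3; pos_y_3 = 3; pos_z_3 = 8; height_3 = 3.5; pos_x_4 = 7; pos_y_4 = 2.5; pos_z_4 = 0.5; radius_4 = 1; pos_x_5 = 7.5; pos_y_5 = 4.5; pos_z_5 = 7.5; radius_5 = 1.5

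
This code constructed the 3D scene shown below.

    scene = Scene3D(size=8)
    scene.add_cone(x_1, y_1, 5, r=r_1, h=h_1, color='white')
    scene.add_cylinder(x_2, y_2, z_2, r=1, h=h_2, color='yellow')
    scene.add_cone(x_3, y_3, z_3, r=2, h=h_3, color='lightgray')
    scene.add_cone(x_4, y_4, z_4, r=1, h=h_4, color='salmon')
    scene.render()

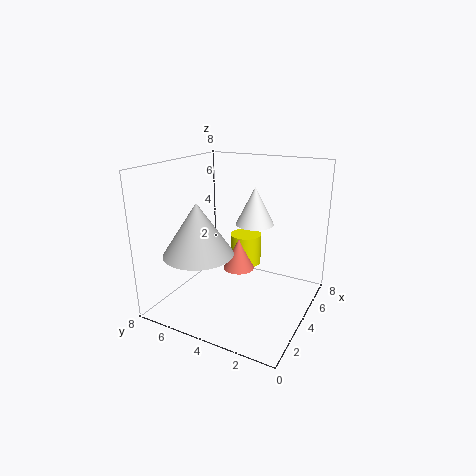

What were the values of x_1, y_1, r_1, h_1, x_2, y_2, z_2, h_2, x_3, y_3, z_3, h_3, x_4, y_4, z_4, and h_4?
x_1 = 4
y_1 = 3
r_1 = 1
h_1 = 2
x_2 = 7
y_2 = 5
z_2 = 1
h_2 = 2
x_3 = 3
y_3 = 6
z_3 = 3
h_3 = 3
x_4 = 6
y_4 = 5
z_4 = 1
h_4 = 2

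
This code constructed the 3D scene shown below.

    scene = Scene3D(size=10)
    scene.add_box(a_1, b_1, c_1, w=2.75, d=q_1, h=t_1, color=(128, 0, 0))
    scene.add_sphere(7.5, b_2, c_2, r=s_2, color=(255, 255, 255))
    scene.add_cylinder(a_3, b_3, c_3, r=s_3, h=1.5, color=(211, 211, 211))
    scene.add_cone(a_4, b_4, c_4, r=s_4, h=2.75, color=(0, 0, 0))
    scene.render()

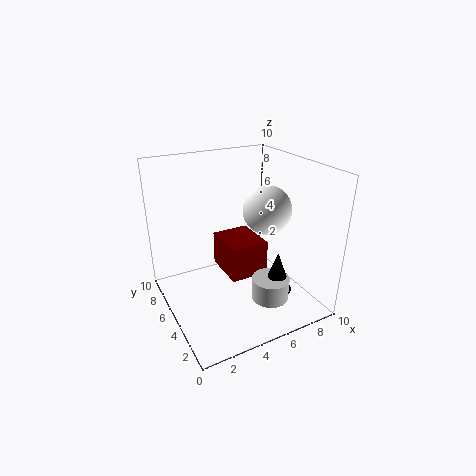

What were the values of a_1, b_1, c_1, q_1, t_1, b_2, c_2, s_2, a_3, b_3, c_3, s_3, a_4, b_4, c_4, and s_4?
a_1 = 4.25
b_1 = 4.25
c_1 = 2
q_1 = 3.25
t_1 = 2.5
b_2 = 5.25
c_2 = 6.5
s_2 = 1.75
a_3 = 6
b_3 = 2.25
c_3 = 1.5
s_3 = 1.25
a_4 = 6.5
b_4 = 2.25
c_4 = 2
s_4 = 1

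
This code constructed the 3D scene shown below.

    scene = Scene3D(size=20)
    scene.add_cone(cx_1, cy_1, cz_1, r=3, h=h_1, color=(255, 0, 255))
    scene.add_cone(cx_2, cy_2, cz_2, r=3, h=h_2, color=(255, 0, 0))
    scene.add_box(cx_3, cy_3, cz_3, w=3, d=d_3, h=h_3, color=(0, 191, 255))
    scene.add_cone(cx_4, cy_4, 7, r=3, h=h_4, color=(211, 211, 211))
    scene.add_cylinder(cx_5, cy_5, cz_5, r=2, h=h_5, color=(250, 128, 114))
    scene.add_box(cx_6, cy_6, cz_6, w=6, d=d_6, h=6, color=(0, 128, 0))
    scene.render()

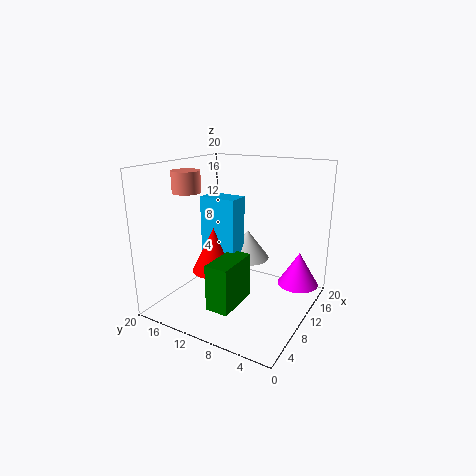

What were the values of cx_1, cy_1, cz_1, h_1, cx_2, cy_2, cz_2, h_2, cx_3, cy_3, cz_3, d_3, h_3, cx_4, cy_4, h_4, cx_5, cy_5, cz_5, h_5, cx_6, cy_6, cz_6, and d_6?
cx_1 = 16, cy_1 = 3, cz_1 = 2, h_1 = 5, cx_2 = 7, cy_2 = 12, cz_2 = 6, h_2 = 6, cx_3 = 7, cy_3 = 9, cz_3 = 8, d_3 = 5, h_3 = 8, cx_4 = 11, cy_4 = 9, h_4 = 4, cx_5 = 8, cy_5 = 17, cz_5 = 16, h_5 = 3, cx_6 = 2, cy_6 = 7, cz_6 = 3, d_6 = 3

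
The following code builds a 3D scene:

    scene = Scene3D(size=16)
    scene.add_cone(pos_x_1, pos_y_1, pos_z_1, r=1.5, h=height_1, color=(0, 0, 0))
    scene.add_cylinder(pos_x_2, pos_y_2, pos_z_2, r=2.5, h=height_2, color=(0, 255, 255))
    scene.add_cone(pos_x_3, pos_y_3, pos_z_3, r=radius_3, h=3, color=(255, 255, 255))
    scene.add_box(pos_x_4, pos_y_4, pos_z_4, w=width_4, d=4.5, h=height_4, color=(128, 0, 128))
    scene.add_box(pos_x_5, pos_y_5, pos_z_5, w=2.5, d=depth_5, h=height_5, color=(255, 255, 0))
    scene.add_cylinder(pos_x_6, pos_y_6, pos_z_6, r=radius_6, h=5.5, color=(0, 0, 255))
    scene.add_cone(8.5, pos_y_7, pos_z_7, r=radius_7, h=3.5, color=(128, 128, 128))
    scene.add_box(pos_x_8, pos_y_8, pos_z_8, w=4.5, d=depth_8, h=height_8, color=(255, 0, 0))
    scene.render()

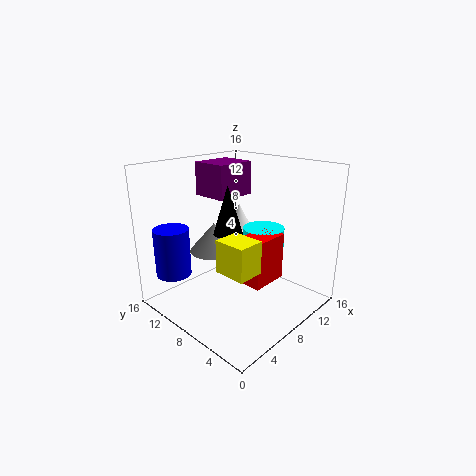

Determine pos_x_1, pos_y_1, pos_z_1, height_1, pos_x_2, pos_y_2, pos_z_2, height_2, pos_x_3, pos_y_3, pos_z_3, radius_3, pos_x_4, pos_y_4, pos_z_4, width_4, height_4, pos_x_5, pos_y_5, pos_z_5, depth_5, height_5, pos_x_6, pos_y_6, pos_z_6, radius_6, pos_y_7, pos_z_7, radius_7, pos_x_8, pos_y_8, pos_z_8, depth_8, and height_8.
pos_x_1 = 5.5; pos_y_1 = 7; pos_z_1 = 9.5; height_1 = 5; pos_x_2 = 12.5; pos_y_2 = 8; pos_z_2 = 5; height_2 = 3; pos_x_3 = 13; pos_y_3 = 12.5; pos_z_3 = 7; radius_3 = 1.5; pos_x_4 = 8.5; pos_y_4 = 11; pos_z_4 = 11.5; width_4 = 5; height_4 = 4; pos_x_5 = 1; pos_y_5 = 1; pos_z_5 = 8; depth_5 = 3; height_5 = 3; pos_x_6 = 3; pos_y_6 = 13.5; pos_z_6 = 3.5; radius_6 = 2; pos_y_7 = 12.5; pos_z_7 = 5; radius_7 = 3; pos_x_8 = 8; pos_y_8 = 5; pos_z_8 = 2.5; depth_8 = 3; height_8 = 5.5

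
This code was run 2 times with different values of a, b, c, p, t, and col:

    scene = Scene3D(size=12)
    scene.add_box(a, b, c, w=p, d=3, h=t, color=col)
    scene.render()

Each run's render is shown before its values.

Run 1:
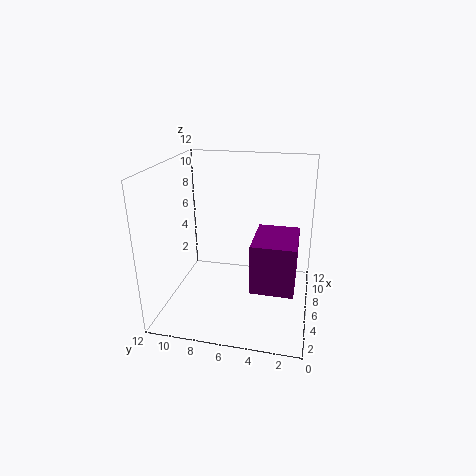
a = 0.5; b = 1; c = 4.5; p = 4; t = 3.5; col = 'purple'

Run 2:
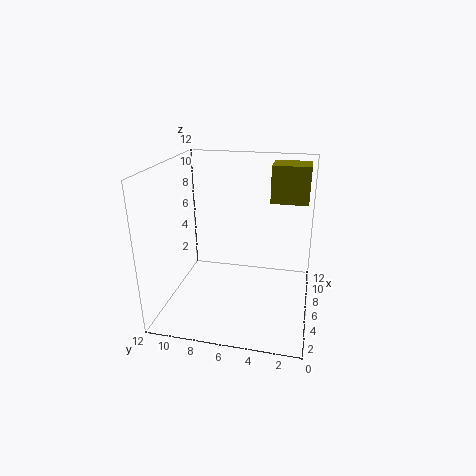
a = 6.5; b = 0.5; c = 9; p = 2.5; t = 3; col = 'olive'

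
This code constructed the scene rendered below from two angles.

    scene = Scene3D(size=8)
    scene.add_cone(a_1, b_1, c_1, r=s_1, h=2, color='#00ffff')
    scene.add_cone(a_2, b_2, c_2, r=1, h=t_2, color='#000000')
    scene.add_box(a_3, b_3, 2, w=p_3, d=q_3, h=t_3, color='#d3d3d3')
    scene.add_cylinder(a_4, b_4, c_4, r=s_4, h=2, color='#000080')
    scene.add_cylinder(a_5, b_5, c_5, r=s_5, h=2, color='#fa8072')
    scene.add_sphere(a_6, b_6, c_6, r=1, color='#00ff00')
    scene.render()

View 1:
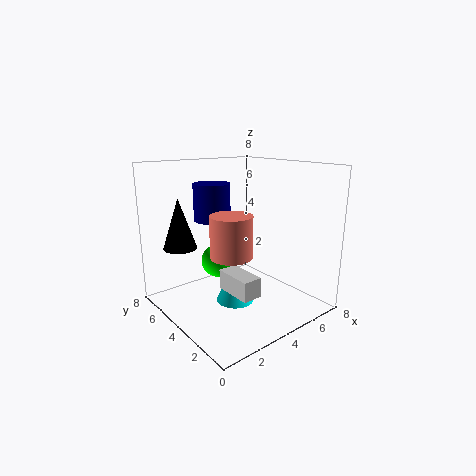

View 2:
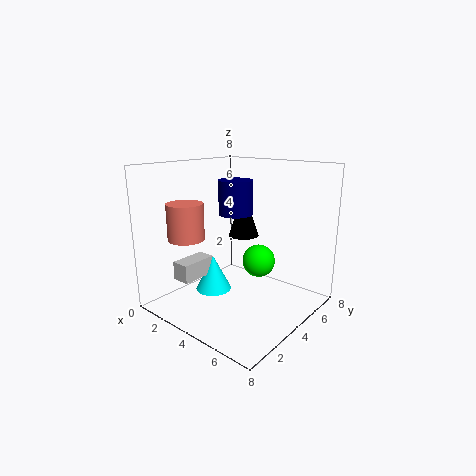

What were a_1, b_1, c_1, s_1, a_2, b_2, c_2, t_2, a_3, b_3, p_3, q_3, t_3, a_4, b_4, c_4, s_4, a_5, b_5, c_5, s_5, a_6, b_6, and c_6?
a_1 = 3
b_1 = 3
c_1 = 1
s_1 = 1
a_2 = 2
b_2 = 7
c_2 = 3
t_2 = 3
a_3 = 2
b_3 = 1
p_3 = 1
q_3 = 2
t_3 = 1
a_4 = 3
b_4 = 5
c_4 = 5
s_4 = 1
a_5 = 2
b_5 = 2
c_5 = 4
s_5 = 1
a_6 = 4
b_6 = 6
c_6 = 2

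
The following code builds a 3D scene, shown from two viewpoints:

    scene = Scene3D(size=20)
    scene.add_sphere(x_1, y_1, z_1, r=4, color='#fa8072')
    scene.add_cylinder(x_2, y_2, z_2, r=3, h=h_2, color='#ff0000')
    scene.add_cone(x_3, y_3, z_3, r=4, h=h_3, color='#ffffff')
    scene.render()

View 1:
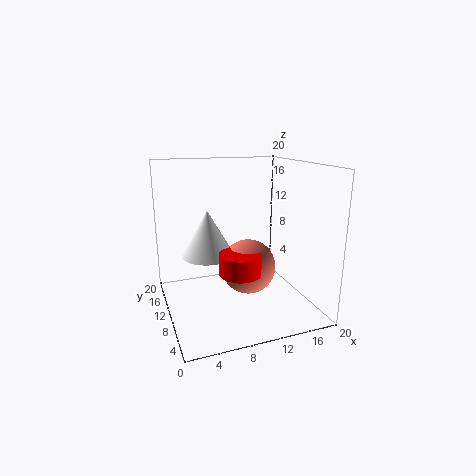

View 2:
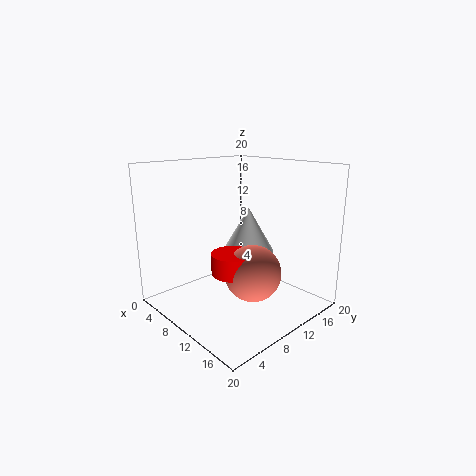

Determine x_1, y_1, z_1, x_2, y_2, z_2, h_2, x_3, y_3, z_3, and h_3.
x_1 = 12
y_1 = 11
z_1 = 5
x_2 = 10
y_2 = 9
z_2 = 5
h_2 = 3
x_3 = 7
y_3 = 15
z_3 = 6
h_3 = 7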